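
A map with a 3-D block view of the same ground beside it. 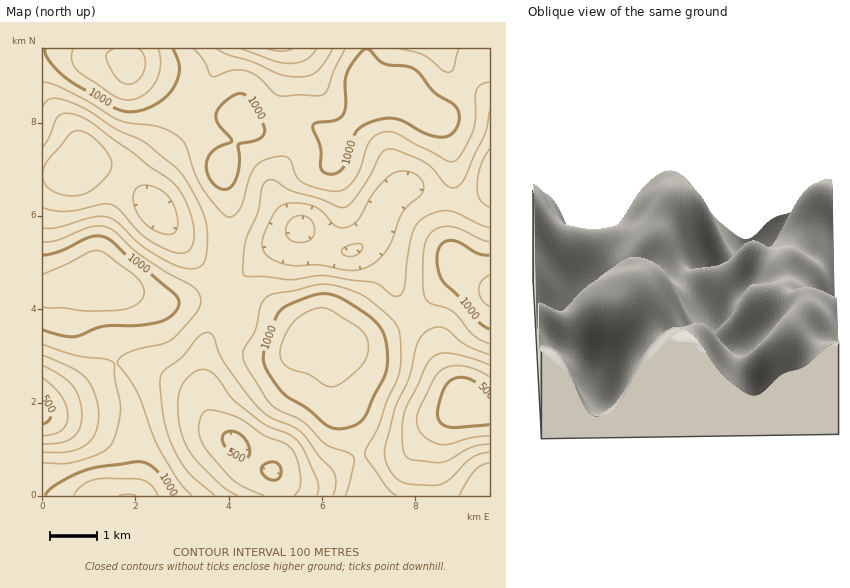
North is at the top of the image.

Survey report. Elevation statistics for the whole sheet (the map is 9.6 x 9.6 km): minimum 420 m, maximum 1240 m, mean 860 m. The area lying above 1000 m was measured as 20.5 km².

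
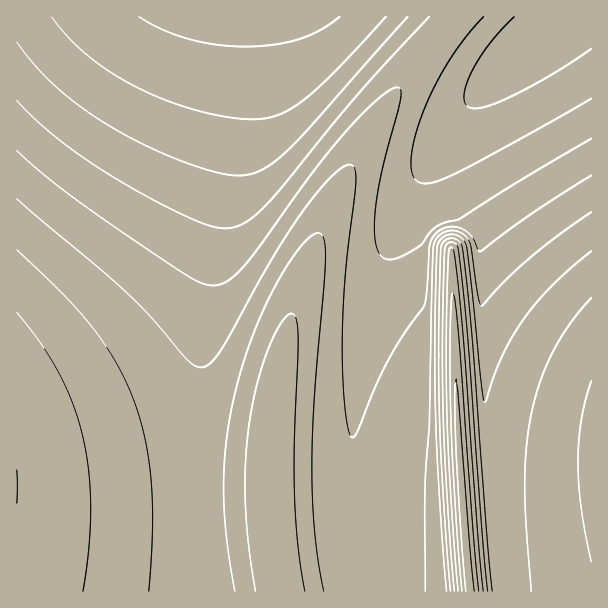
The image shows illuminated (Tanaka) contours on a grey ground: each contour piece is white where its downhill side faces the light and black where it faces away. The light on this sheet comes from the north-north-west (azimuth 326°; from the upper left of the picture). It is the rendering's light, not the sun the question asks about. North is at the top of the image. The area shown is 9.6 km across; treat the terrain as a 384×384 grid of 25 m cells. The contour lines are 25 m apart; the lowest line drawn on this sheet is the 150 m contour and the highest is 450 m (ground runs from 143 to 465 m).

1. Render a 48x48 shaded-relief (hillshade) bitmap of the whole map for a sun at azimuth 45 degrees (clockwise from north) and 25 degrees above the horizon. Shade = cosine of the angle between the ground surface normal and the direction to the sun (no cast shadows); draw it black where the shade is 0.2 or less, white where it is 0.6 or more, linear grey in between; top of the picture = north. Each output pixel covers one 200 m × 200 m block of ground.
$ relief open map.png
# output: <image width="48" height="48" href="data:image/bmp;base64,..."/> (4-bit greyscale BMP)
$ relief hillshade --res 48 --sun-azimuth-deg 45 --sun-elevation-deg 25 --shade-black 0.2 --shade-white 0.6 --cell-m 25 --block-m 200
<image width="48" height="48" href="data:image/bmp;base64,Qk32BAAAAAAAAHYAAAAoAAAAMAAAADAAAAABAAQAAAAAAIAEAAATCwAAEwsAABAAAAAAAAAAAAAAABEREQAiIiIAMzMzAERERABVVVUAZmZmAHd3dwCIiIgAmZmZAKqqqgC7u7sAzMzMAN3d3QDu7u4A////AJmZmZmZmZmYh2Z4mrqpmIiIcwXumIiIiJmZmZmZmZmYh2Z4mrqpiIiIcwbtmIiIiJmZmZmZmZmYh2Z4mqqpiIiIcgf9mIiIiJmZmZmZmZmYh2Z4qqqZiIiIcgj9iIiIiJmZmZmZmZmIh2d4qqqZiIiIYgn8iIiIiJmZmZmZmZmIh2d5qqqZiIiIYQn8iIiIiJmZmZmZmZmIh3d5qqqZiIiIYRr8iIiIiJmZmZmZmZmIh3eJqqqZiIiIYRv7iIiIiJmZmZmZmZmYh3eJqqqZiIiIUCv7iIiIiJmZmZmZmZmYh3eJqqqZiIiIUCz7iIiIiJmZmZmZmZmYh3eJqqqZiIiIUDzqiIiIiJmZmZmZmZmYh3eJqqqZiIiIQD3qiIiIiJmZmZmZmZmYh3eJqqqZiIiIQE3qiIiIiJmZmZmZmZmYh3eJqqqZiIiIQF3qiIiIiJmZmZmZmZmYh3eJqqqZiIiIQF7piIiIiJmZmZmZmZmYh3eImqqZiIiHQG7ZiIiIiJmZmZmZmZmYh3d4mqqZiIiHMG7ZiIiIiJmZmZmZmZmZiHd4mqqZmIiHMG7ZiIiIiJmZmZmZmZmZiHd4mqqZmIiHMH7ZiIiIiJmZmZmZmZmZiHd4mqqpmIiHMH7ZiIiIiJmZmZmZmZmZiHd4mqqpmIiHMI/ZiIiIiJmZmZmZmZmZiId4maqpmYiHMI/ZiIiIiJmZmZmZmZmZmId4iaqpmYiHMI/ZiIiIiJmZmZmZmZmZmId4iaqpmZiHMZ/ZiIiIiJmZmZmZmZmZmIh4iaqqmZiHIZ/ZiIiIiJqqqZmZmZmZmYh4iZqqmZmHIa/ZiIiIiKqqqqmZmZmZmYiIiJqqmZmHIa/JiIiIiKqqqqqZmZmZmYiIiJqqqZmXIb/JiIiIiKqqqqqpmZmZmZiIiJmqqZmXNN/JiIiJmaqqqqqpmZmZmZiIiJmqqZmYaf+5mZmZmaqqqqqpmZmZmZiIiImaqpmZm+yZmZmZmaqqqqqpmZmZmZmIiImaqpmZmamZmZmZmaqqqqqpmZmZmZmIiIiZqpmZmZmZmZmZmaqqqqqpmZmZmZmYiIiZqpmZmZmZmZmZmaqqqqqpmZmZmZmYiIiZmqmZmZmZmZmZmaqqqqqpmZmZmZmYiIiJmZmZmZmZmZmZmaqqqqqpmZmZmZmZiIiJmZmZmZmZmZmZmaqqqqqZmZmZmZmZiIiImZmZmZmZmZmZmaqqqqqZmZmZmZmZmIiIiZmZmZmZmZmZmaqqqqmZmZmZmZmZmIiIiZmZmZmZmZmZmaqqqpmZmZmZmZmZmYiIiJmZmZmZmZmZmaqqqpmZmZmZmZmZmYiIiJmZmZmZmZmZmaqqqZmZmZmZmZmZmZiIiImZmZmZmZmZmaqqmZmZmZmZmZmZmZiIiIiZmZmZmZmZmaqqmZmZmZmZmZmZmZiIiIiJmZmZmZmZmaqpmZmZmZmZmZmZmZmIiIiImZmZmYiIiKqZmZmZmZmZmZmZmZmIiIiIiZmYiIiIiKqZmZmZmZmZmZmZmZmIiIiIiIiIiZiIiA=="/>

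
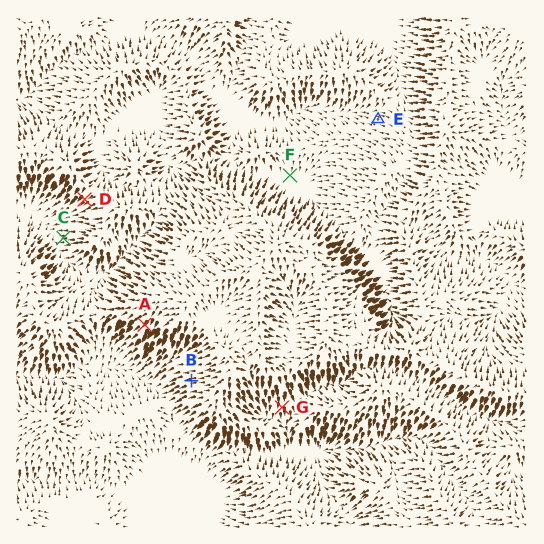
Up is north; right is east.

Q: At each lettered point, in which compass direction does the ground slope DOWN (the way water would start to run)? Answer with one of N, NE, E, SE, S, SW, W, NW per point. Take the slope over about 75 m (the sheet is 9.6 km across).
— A SW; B W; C W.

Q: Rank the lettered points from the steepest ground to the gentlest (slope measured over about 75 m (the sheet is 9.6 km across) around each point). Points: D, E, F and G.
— D G E F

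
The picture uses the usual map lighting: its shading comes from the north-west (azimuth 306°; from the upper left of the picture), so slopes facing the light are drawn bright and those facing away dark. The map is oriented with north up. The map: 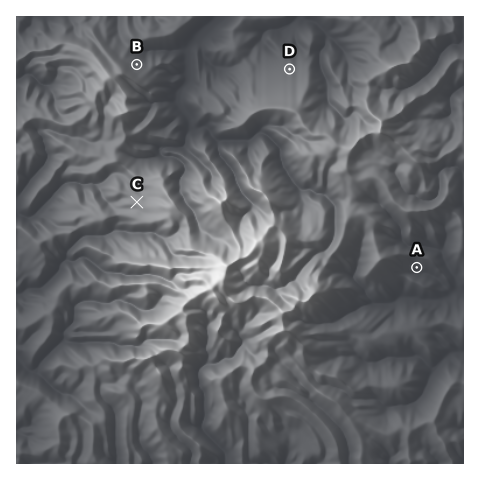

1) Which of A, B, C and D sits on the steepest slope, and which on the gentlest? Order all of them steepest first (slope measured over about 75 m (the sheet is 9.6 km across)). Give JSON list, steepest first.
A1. ["B", "A", "D", "C"]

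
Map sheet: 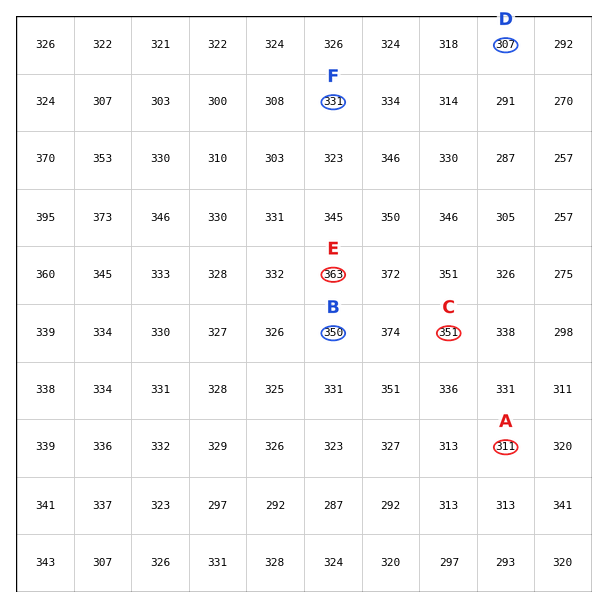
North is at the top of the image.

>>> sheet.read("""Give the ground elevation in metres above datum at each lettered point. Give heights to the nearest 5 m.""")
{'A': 310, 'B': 350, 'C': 350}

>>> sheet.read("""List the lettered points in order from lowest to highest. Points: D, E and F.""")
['D', 'F', 'E']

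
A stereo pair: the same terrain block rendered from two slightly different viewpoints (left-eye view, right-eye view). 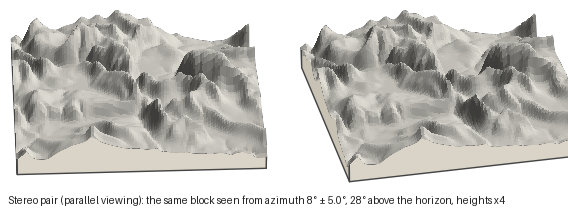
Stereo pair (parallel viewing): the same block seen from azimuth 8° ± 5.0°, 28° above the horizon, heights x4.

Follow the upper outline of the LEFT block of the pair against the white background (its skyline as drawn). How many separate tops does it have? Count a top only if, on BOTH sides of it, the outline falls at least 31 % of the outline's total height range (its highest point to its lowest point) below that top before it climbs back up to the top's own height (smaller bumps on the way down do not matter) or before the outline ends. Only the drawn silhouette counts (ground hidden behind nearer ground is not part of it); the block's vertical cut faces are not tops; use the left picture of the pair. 0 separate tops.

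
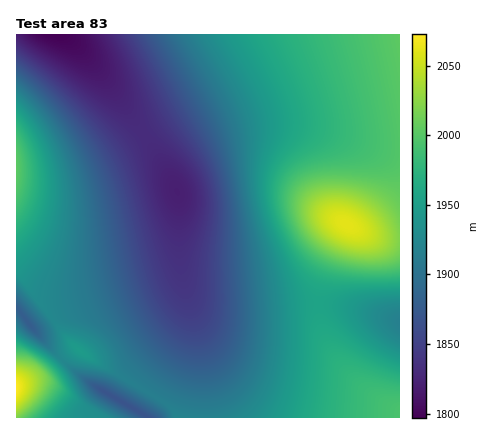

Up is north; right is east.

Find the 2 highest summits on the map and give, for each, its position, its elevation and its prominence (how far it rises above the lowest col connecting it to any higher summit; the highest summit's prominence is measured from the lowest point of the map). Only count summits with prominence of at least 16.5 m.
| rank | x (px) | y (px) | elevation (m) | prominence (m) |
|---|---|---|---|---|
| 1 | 346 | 224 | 2062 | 147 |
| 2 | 80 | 350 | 1948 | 24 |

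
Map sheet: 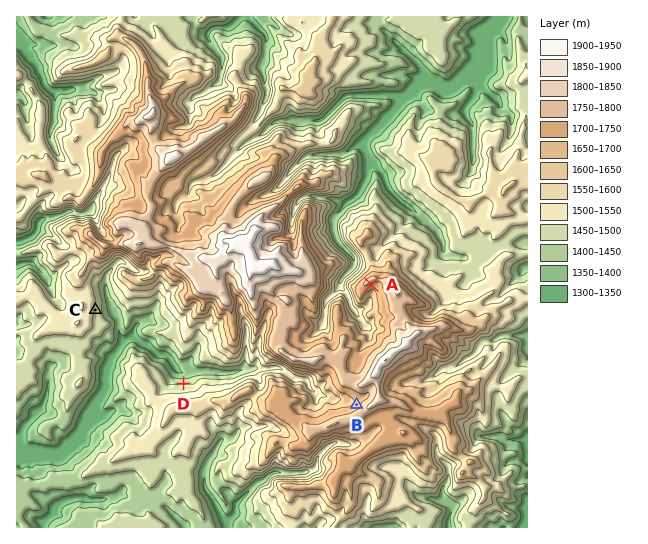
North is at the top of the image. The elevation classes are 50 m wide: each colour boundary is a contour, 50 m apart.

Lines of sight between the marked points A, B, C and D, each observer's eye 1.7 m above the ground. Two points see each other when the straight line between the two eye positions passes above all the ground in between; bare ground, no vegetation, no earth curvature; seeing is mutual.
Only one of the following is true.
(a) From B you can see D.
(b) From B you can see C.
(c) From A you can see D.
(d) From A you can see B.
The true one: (b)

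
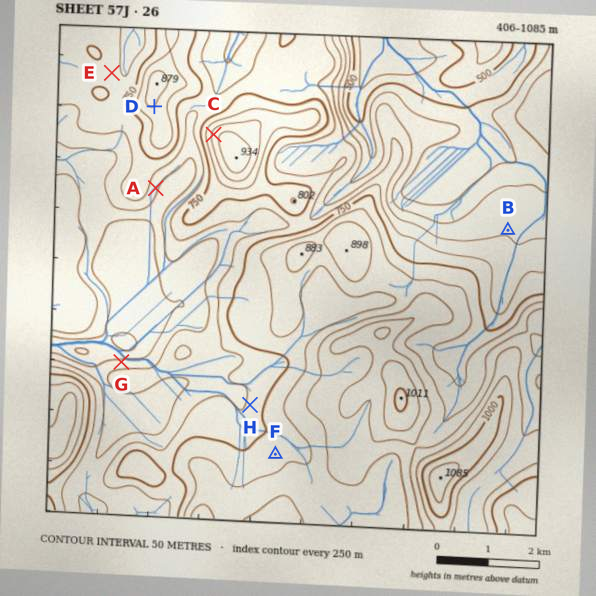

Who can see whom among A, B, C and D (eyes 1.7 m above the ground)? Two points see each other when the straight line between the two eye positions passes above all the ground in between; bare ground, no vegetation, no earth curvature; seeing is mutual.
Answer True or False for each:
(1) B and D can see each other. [False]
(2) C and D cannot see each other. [False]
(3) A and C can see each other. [True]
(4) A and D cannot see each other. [True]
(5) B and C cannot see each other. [True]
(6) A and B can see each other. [False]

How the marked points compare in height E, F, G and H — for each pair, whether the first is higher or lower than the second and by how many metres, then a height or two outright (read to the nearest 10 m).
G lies lower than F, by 180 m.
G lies lower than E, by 110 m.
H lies higher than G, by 100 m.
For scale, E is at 720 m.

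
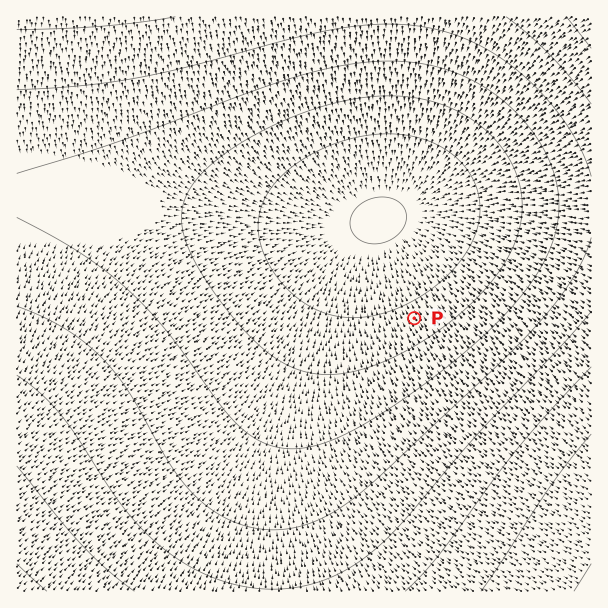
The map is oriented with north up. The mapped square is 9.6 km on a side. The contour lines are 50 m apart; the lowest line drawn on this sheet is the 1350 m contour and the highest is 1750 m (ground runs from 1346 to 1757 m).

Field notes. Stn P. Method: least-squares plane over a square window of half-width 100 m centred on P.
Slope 4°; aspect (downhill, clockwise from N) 331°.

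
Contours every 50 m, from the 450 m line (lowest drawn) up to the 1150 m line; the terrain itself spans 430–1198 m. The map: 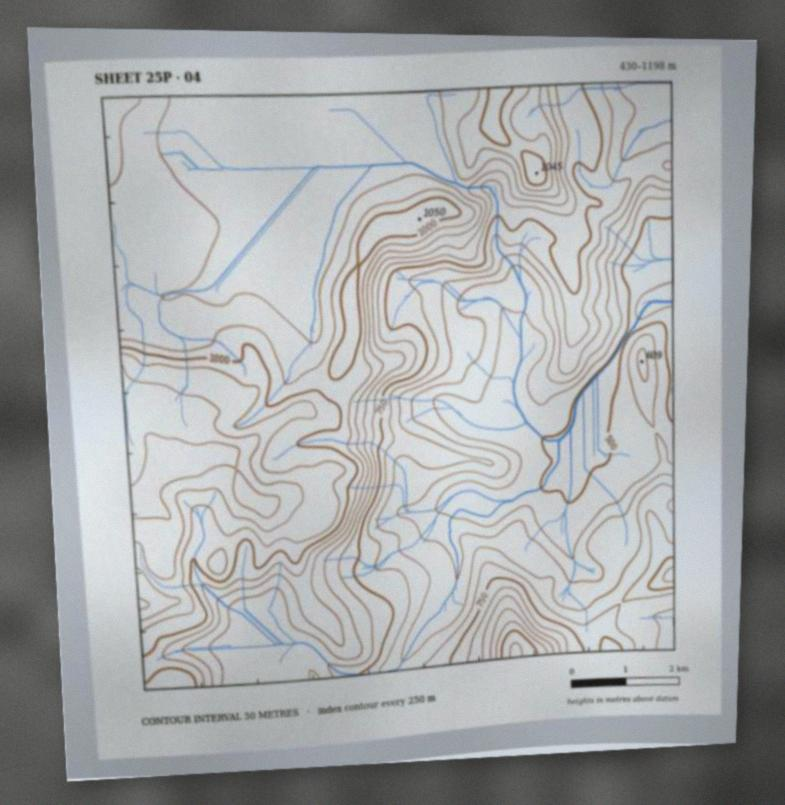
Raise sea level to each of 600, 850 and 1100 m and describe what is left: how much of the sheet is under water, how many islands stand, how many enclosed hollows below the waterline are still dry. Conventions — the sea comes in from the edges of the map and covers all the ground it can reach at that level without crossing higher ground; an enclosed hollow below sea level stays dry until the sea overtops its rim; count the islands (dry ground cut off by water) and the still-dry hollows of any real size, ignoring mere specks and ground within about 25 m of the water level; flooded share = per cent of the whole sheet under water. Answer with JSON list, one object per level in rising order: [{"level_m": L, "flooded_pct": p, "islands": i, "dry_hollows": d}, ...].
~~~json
[{"level_m": 600, "flooded_pct": 18, "islands": 0, "dry_hollows": 0}, {"level_m": 850, "flooded_pct": 51, "islands": 0, "dry_hollows": 0}, {"level_m": 1100, "flooded_pct": 94, "islands": 0, "dry_hollows": 0}]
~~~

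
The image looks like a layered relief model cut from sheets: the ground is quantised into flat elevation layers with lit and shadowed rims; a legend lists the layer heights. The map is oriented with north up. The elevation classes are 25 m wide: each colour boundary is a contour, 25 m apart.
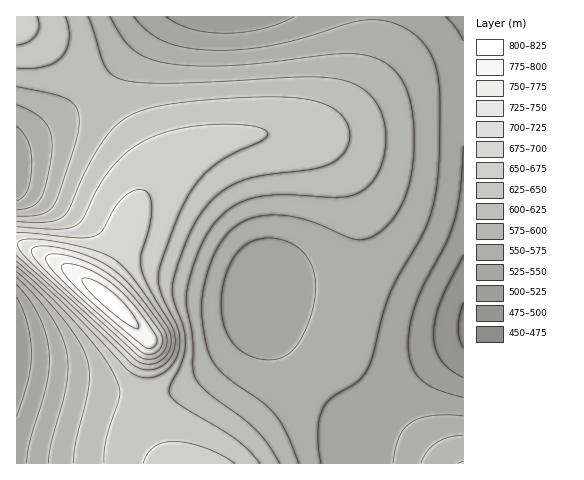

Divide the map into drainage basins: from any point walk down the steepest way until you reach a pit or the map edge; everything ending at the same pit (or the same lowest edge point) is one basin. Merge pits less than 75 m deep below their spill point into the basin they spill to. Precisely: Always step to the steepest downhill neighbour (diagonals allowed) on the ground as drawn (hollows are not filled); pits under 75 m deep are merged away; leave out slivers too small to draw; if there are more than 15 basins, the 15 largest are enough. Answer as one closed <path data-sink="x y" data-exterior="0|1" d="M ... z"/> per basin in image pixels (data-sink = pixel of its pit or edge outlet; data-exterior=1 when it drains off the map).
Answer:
<path data-sink="463 327" data-exterior="1" d="M463 16l-447 1 1 7 29 19 46 45 36 43 18 29 2 7 0 15-2 7-14 27-13 33-23 35 0 6 20 15 33 36-3 30 0 38 9 31 14 24 295-1z"/><path data-sink="17 349" data-exterior="1" d="M21 245l-5 0 0 218 152 1-13-24-9-31 2-70-32-34-27-22-36-23z"/><path data-sink="17 172" data-exterior="1" d="M18 24l-2 1 0 219 17 5 20 11 43 29 3-10 27-44 6-19 14-27 2-7 0-15-14-28-42-51-38-38z"/>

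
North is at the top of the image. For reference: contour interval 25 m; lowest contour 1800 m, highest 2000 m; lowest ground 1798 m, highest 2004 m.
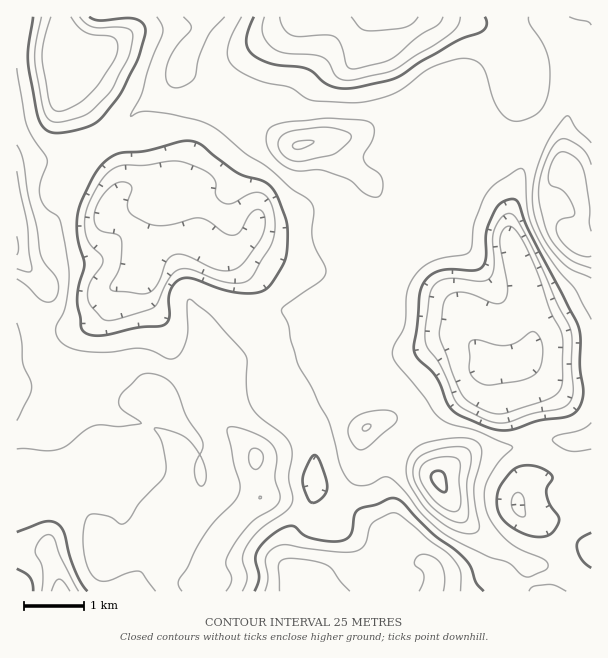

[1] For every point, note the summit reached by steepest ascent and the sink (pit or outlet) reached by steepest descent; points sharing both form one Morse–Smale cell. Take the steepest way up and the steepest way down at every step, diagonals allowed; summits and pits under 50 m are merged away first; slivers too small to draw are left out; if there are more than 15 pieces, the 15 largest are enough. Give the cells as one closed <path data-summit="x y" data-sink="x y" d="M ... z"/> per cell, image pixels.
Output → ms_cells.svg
<path data-summit="299 146" data-sink="525 366" d="M437 98l-35 18-24 8-18 9-13 5-22 2 7 6 13 17 23 19 0 4-14 23-12 27 4 12 12 15 2 15-4 7-24 20-13 33-1 13 15 1 18 6 41-2 31-7 17-9 16-2 12 4 15 10 14 18 18 0 9-3 6-7 4-10-5-59-7-25-12-29 0-22 8-29 0-15-7-12-2-13-11 0-18 5-15-1-17-25-6-18z"/><path data-summit="299 146" data-sink="143 257" d="M180 67l-4 10-9 11-32 22-12 17-20 14 15 26 3 10-1 14 42-11 17 1 13 35 1 21 20 13 17 4 17 25 5 12-2 29 15 24 3 13 11 1 33-8 4-2 3-13 7-14 5-15 7-6 9-5 11-13 0-19-12-15-4-12 12-27 12-17 2-10-23-19-16-21-12-2-15 5-11 0-6-3-24-18-30-16-19-20-24-14z"/><path data-summit="299 146" data-sink="380 50" d="M443 16l-12 0-12 12-23 15-28 11-5 0-7-7-8-17-7-6-15-8-122 0-2 13-18 27-3 13 31 19 19 20 30 16 30 21 56-7 55-22 35-18 5 9 6 18 17 25 15 1 27-5 3-2 0-9 8-37 11-15-6-24-5-9-9-10-12-8-20-8z"/><path data-summit="438 479" data-sink="297 576" d="M317 352l-38 8-6 2-5 9 0 24 4 10 7 7 23 14 8 9 4 12-1 53-17 24-6 12-2 13 1 15 7 11-1 16 241 1-7-17 0-12-31-17-27-20-9-10-22-31-20-48-12-11-12-6-12 0-19 8-21-17-7-12-1-12-14-21z"/><path data-summit="257 458" data-sink="60 591" d="M165 367l-3 2-5 12 0 23-21 51-11 11-12 6-30 28-29 31-5 8-1 7 14 46 142 0 2-28 4-10 18-26 32-31-6-44-46-45-4-7-5-20-5-7z"/><path data-summit="438 479" data-sink="525 366" d="M456 338l-16 2-17 9-31 7-41 2-18-6-15 1 4 13 14 21 1 12 7 12 21 17 19-8 12 0 12 6 12 11 18 43 20-20 16-9 38-3 31-8 41 0 8-2-1-94-52 2-5 4-4 10-6 7-23 5-4-2-9-13-17-14z"/><path data-summit="17 248" data-sink="143 257" d="M104 142l-11 4-16 18-11-2-31 0-17 2-2 3 0 88 30 32 0 9-9 21 0 10 11 21 14 13 15 9 3 4 6-6 27-4 21-8 13 2 17 8 5-15 0-12-5-13-18-30-2-45-11-18-25-21 2-9 11-14 0-12-3-10z"/><path data-summit="438 479" data-sink="518 503" d="M591 439l-48 1-31 8-38 3-16 9-19 17 0 5 6 10 17 24 9 10 32 22 26 15 1 18 7 11 55-1z"/><path data-summit="257 458" data-sink="297 576" d="M267 358l-30 3-13 5-21 1-3 2 0 23 5 12 51 52 0 18 4 20 0 3-32 31-18 26-5 25 1 13 89-1 1-16-7-11-1-15 2-13 6-12 17-24 1-53-8-18-34-24-4-10z"/><path data-summit="17 248" data-sink="60 591" d="M141 356l-7 0-15 6-23 4-13 4-11 25-17 25-3 11-8 7-28 0 1 115 31-1 1-13 5-8 59-59 12-6 11-11 21-51 0-23 6-13-1-2z"/><path data-summit="578 242" data-sink="525 366" d="M528 146l-18 1 1 12 7 12 0 15-8 29 0 22 12 29 7 25 5 57 11-4 46 0 1-129-5-1-4-5-9-32-19-19z"/><path data-summit="578 242" data-sink="380 50" d="M591 16l-147 1 38 8 27 15 9 10 11 27 0 6-11 15-10 48 20 0 27 12 19 19 9 32 4 5 5-1z"/><path data-summit="257 458" data-sink="143 257" d="M189 238l-18 0-16 6-11 10 0 13 2 29 16 24 7 19 0 12-6 15 31 8 4 4 2 8 0-17 3-2 21-1 13-5 30-3 1-2-3-12-15-24 0-35-18-28z"/><path data-summit="299 146" data-sink="93 53" d="M203 16l-74 0-2 13-10 11-22 12-29 23 0 11 14 16 22 38 21-13 12-17 37-27 8-12 4-15 18-27z"/><path data-summit="17 248" data-sink="93 53" d="M60 16l-44 1 1 149 18-4 31 0 11 2 16-18 10-5-23-39-14-16 0-9-6-17 0-16 2-9z"/>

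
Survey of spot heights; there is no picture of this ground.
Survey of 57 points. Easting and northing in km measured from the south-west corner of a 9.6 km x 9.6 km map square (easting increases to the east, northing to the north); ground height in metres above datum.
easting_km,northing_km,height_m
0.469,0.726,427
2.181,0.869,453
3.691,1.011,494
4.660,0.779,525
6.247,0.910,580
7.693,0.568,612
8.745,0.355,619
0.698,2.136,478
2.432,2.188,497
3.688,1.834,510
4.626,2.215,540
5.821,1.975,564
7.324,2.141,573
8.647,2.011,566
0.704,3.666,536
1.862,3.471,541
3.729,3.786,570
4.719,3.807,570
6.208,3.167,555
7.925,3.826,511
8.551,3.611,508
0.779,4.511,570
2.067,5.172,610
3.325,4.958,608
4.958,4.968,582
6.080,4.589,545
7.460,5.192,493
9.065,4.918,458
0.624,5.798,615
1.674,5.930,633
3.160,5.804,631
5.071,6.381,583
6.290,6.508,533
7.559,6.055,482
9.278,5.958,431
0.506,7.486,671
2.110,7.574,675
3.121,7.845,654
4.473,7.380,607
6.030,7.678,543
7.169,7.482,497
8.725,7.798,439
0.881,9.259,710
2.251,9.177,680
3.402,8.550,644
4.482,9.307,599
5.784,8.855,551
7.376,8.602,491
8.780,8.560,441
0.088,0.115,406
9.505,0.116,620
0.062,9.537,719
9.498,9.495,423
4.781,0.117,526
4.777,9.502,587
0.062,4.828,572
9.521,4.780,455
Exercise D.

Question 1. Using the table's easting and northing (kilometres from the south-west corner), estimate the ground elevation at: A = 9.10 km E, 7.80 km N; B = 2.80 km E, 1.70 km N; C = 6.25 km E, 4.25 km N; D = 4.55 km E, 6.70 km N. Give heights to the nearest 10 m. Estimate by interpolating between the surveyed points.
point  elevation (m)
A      430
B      490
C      540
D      600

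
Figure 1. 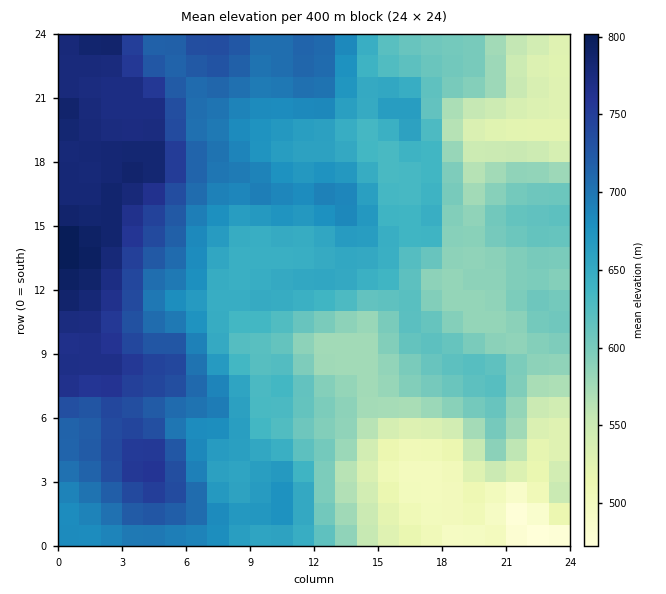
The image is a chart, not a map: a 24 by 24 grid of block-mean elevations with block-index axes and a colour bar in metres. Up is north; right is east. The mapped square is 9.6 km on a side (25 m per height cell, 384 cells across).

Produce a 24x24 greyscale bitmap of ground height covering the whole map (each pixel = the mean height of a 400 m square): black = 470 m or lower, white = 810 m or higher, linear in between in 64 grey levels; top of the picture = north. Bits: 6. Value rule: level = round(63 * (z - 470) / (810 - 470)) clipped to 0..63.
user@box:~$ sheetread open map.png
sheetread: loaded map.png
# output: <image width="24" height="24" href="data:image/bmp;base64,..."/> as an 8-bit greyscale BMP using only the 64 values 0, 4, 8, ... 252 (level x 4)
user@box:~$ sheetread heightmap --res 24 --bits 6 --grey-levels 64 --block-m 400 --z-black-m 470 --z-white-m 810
<image width="24" height="24" href="data:image/bmp;base64,Qk12BgAAAAAAADYEAAAoAAAAGAAAABgAAAABAAgAAAAAAEACAAATCwAAEwsAAAABAAAAAAAAAAAAAAEBAQACAgIAAwMDAAQEBAAFBQUABgYGAAcHBwAICAgACQkJAAoKCgALCwsADAwMAA0NDQAODg4ADw8PABAQEAAREREAEhISABMTEwAUFBQAFRUVABYWFgAXFxcAGBgYABkZGQAaGhoAGxsbABwcHAAdHR0AHh4eAB8fHwAgICAAISEhACIiIgAjIyMAJCQkACUlJQAmJiYAJycnACgoKAApKSkAKioqACsrKwAsLCwALS0tAC4uLgAvLy8AMDAwADExMQAyMjIAMzMzADQ0NAA1NTUANjY2ADc3NwA4ODgAOTk5ADo6OgA7OzsAPDw8AD09PQA+Pj4APz8/AEBAQABBQUEAQkJCAENDQwBEREQARUVFAEZGRgBHR0cASEhIAElJSQBKSkoAS0tLAExMTABNTU0ATk5OAE9PTwBQUFAAUVFRAFJSUgBTU1MAVFRUAFVVVQBWVlYAV1dXAFhYWABZWVkAWlpaAFtbWwBcXFwAXV1dAF5eXgBfX18AYGBgAGFhYQBiYmIAY2NjAGRkZABlZWUAZmZmAGdnZwBoaGgAaWlpAGpqagBra2sAbGxsAG1tbQBubm4Ab29vAHBwcABxcXEAcnJyAHNzcwB0dHQAdXV1AHZ2dgB3d3cAeHh4AHl5eQB6enoAe3t7AHx8fAB9fX0Afn5+AH9/fwCAgIAAgYGBAIKCggCDg4MAhISEAIWFhQCGhoYAh4eHAIiIiACJiYkAioqKAIuLiwCMjIwAjY2NAI6OjgCPj48AkJCQAJGRkQCSkpIAk5OTAJSUlACVlZUAlpaWAJeXlwCYmJgAmZmZAJqamgCbm5sAnJycAJ2dnQCenp4An5+fAKCgoAChoaEAoqKiAKOjowCkpKQApaWlAKampgCnp6cAqKioAKmpqQCqqqoAq6urAKysrACtra0Arq6uAK+vrwCwsLAAsbGxALKysgCzs7MAtLS0ALW1tQC2trYAt7e3ALi4uAC5ubkAurq6ALu7uwC8vLwAvb29AL6+vgC/v78AwMDAAMHBwQDCwsIAw8PDAMTExADFxcUAxsbGAMfHxwDIyMgAycnJAMrKygDLy8sAzMzMAM3NzQDOzs4Az8/PANDQ0ADR0dEA0tLSANPT0wDU1NQA1dXVANbW1gDX19cA2NjYANnZ2QDa2toA29vbANzc3ADd3d0A3t7eAN/f3wDg4OAA4eHhAOLi4gDj4+MA5OTkAOXl5QDm5uYA5+fnAOjo6ADp6ekA6urqAOvr6wDs7OwA7e3tAO7u7gDv7+8A8PDwAPHx8QDy8vIA8/PzAPT09AD19fUA9vb2APf39wD4+PgA+fn5APr6+gD7+/sA/Pz8AP39/QD+/v4A////AJycoKiopKSckIyMhGxUQCwkGBQUGAgABJykrLzAuLCclJSYiGRQPCgcGBgcEAQMIKSsuMjQxLCUjJCYiGBINCAYGBgcGAwcPKy0xNTYxKSMjJCUfGBEMBwYGBgsPDAkOLS8yNTUvKCQkIiAbGRQOCAcHCBAWEQkLLS4xMzErJyckHx0ZFxYRDQsMDRMYFAwLMTAyMS8sKykjHh4bGBYTExMUFhkaFQ8ONzU2NDIxLCgjHh8bFxUUFRcYGhwcFxMSNzc3NTMyKyUfHB0XFBQUFRgaHBwbGBYWNzc2MjAvKSEdHBoWFBQUFxscGhgWFRcYODg1MCwqJiEfHh0aGBYVGBwaFxUVFhkZOzo3MionJCEhISEgHx0bGxwXFRUWGBkZPDs4MiwqJyEgISEiIiIgHxwWFRYWFxgXPTw5NC8sJyIgICAhISIiIB0aFhYWFxgYPTw6NjIuKCQhISEhIiQkIB8fFhYYGhoaOzo6NzMvKSckJSYlJyglHx8gFxYZGhsbOjo6OTYxLCkoKSgnKSgkHh4gGBQXGRkaOTk6Ozo0LSsqKSYlJiUhHh4fGBEUFhUUOTk6Ojo0LSsoJiQjIyIfHh8fFQ8PDw4NOjk4ODgxKyonJiUkIyEeICMdEQwLCgoKOzk4ODgxLCspJycoKCQhJCQbExAODQwLOTg4ODUvLC0sKiorKyUhIiEbGBcUDwwLOTk5NS8tLzAuKywtLCYgHRwaGRgUDwwKOTo7NC4uMTEvLCwtLSggHBoZGRgUEA0LA=="/>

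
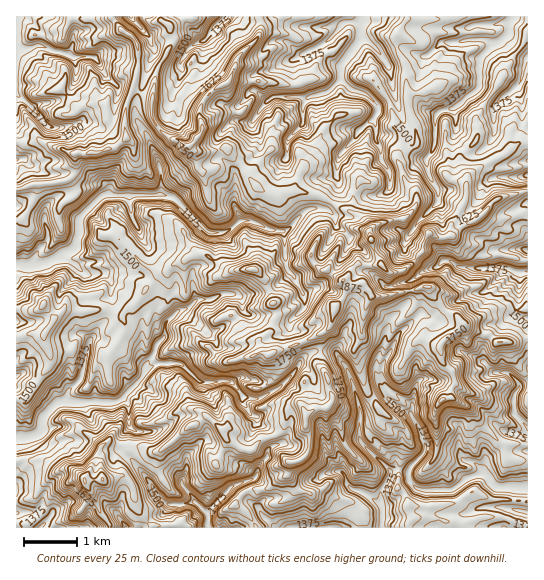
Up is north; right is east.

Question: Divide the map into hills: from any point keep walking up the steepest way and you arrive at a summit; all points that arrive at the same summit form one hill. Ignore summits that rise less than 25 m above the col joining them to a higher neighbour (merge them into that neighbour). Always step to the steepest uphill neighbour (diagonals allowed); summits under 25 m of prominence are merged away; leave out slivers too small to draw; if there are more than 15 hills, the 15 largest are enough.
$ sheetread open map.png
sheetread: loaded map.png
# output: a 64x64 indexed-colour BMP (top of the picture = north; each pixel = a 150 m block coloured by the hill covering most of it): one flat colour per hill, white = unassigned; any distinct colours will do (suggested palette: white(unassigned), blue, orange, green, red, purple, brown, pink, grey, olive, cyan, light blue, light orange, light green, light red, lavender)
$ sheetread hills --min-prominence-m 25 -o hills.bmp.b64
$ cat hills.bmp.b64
<image width="64" height="64" href="data:image/bmp;base64,Qk12CAAAAAAAAHYAAAAoAAAAQAAAAEAAAAABAAQAAAAAAAAIAAATCwAAEwsAABAAAAAAAAAA////ALR3HwAOf/8ALKAsACgn1gC9Z5QAS1aMAMJ34wB/f38AIr28AM++FwDox64AeLv/AIrfmACWmP8A1bDFABERMzMzMzMzMzMRERERERFVVRERERERu7u7u7u7u7EREREzMzMzMzMzMRERERERFVVVERERERG7u7u7u7u7sREzMTMzMzMzMzMxERQRERFVVVUREREREbu7u7u7u7u7ETMzMzMzMzMzMxERREERFVVVVRERERERu7u7u7u7u7sRMzMzMzMzMzMxERFERBEVVVVVERERERG7u7u7u7u7uxEzMzMzMzMzMzERFERERFVVVVVREREREbu7mZmZu7sRETMzMzMzMzMzRBFERERERFVVVVURERERG7mZmZmbsRERMzMzMzMzMzREREREREREVVVVVVVRERERGZmZmZkRERETMzMzMzMzRERERERERERFVVVVVVERERERmZmZmZERETMzMzMzMzRERERERERERERVVVVVEREREREZmZmZmZERMzMzMzMzNERERERERERERFVVVVVVERERERmZmZmZmZlmMzMzMzM0REREREREREREVVVVVVVRERERGZmZmZmZmWZjMzMzMzNEREREREREREVVVVVVVVERERGZmZmZmYiIZmMzMzMzM0REREREREREVVVVVVVVUREREZmZmZmYiIBmZjMzMzMzREREREREREVVVVVVVVVREREZmZmZmZiIAGZmYzMzMzNERERERERERVVVVVVVVVERERGZmZmZiIgAZmZmEREREUREREREREQRFVVVVVVVUREREZmZmYiIiABmZmZhERERFERERERERBEapVVVVVURERERmZmYiIiIgGZmZmYREREURERESqqhEaqqVVVVVRERERGZiIiIiIgAZmZmZhERERFERESqqqqqqqqlVVVRER0REYiIiIiIAABmZmZmYREREREUGqqqqqqqqqVVVVERHREYiIiIiIAAAGZmZmZhERERERERqqqqqqqqqlVVEREdGIiIiIiIAAAAZmZmZmERERERERERGqqqqqqq//8RERHYiIiIiIgAAABmZmZmYREREREREREaqqqqqqr///EREdiIiIiIiIAAAGZmZmZmERERERERERqqqqqqr///8RER3YiIiIiIiAAAZmZmZmZhEREREREREaqqqqH/////EREd2IiIiIiIgABmZmZmZmYREREREREREaoBER////8RER3diNiIiIiIAWZmZmZmZhERERERERERAAAAEf///xEREd3d3YiIiIiBZmZmZmZmEREREREREREAAAAB////ERERHd3d2IiIiIFmZmZmZmYREREREczMzMzAAAD//xEREREd3d3d3YiIgWZmZmZmZhERERERzMzMzMzAARERERERAB3d3d3d3YiBZmZmZmZhERERERHMzMzMzMwBERERERAAAN3d3d3diIFmZmZmERERERERERzMzMzMzBERERERAAAAAN3dER3RERERFhEREREREREREczMzMzMEREREREAAAARERERERERERERERERERERERERHMzMzMwREREREQAAAREREREREREREREREREREREREREczMzMzBERERHu7uABERERERAAABERERERERERERERERzMzMzBEREREe7u7uEREREQAAAAERERERERERERERESIizMwiIRERHu7u7uEREREQAAAAARERERERERERERERIiIiIiIiEREe7u7u4RERERAAAAABERERERERERERERIiIiIiIiIhEe7u7u7hEREREAAAAAERERERERERERERIiIiIiIiIiIi7u7u7hERERERAAERERERERERERERESIiIiIiIiIiIiIu7uHuEREREREQERERERERERF3d3dyIiIiIiIiIiIiIi4RERERERERERAREREREREXd3d3d3IiIiIiIiIiIiIiIRERERERERERERERERF3d3d3d3d3ciIiIiIiIiIiIiIhERERERERERERERERF3d3d3d3d3dyIiIiIiIiIiIiIiERERERERERERERERd3d3d3d3d3dyIiIiIiIiIREiIiIRERERERERERERERF3d3d3d3d3d3IiIiIiIiIhESIiIiEREREREREREREREXd3d3d3d3d3ciIiIiIiIhERIiIiIhERERERERERERERd3d3d3d3d3ciIiIiIiIiERESIiIiERERERERERERERF3dxEXdxF3ciIiIiIiIiEREREiIhEREREREREREREREXdxEREREXdyIiIiIiIiERERESIhERERERERERERERERdxERERERd3IiIiIiIiIRERERIhERERERERERERERERFxERERERF3ciIiIiIiIiEREREiERERERERERERERERERERERERERdyIiIiIiIiIRERERERERERERERERERERERERERERERd3ciIiIiIiIiERERERERERERERERERERERERERERERd3dyIiIiIiIiIRERERERERERERERERERERERERERERF3d3IiIiIiIiIiIRERERERERERERERERERERERERERF3dwACIiESIiIiIiIREREREREREREREREREREREREQAAAAAAIiIRIiIiIiIiIRERERERERERERERERERERERAAAAAAAiIiEiIiIiIiIiIREREREREREREREREREREREAAAAAACIiIRIiIiIiIiIiIRERERERERERERERERERESIgAAACIiIhESIiIiIiIiIhERERERERERERERERERERIiIgACIiIhEREiISIiIiIiIiERERERERERERER"/>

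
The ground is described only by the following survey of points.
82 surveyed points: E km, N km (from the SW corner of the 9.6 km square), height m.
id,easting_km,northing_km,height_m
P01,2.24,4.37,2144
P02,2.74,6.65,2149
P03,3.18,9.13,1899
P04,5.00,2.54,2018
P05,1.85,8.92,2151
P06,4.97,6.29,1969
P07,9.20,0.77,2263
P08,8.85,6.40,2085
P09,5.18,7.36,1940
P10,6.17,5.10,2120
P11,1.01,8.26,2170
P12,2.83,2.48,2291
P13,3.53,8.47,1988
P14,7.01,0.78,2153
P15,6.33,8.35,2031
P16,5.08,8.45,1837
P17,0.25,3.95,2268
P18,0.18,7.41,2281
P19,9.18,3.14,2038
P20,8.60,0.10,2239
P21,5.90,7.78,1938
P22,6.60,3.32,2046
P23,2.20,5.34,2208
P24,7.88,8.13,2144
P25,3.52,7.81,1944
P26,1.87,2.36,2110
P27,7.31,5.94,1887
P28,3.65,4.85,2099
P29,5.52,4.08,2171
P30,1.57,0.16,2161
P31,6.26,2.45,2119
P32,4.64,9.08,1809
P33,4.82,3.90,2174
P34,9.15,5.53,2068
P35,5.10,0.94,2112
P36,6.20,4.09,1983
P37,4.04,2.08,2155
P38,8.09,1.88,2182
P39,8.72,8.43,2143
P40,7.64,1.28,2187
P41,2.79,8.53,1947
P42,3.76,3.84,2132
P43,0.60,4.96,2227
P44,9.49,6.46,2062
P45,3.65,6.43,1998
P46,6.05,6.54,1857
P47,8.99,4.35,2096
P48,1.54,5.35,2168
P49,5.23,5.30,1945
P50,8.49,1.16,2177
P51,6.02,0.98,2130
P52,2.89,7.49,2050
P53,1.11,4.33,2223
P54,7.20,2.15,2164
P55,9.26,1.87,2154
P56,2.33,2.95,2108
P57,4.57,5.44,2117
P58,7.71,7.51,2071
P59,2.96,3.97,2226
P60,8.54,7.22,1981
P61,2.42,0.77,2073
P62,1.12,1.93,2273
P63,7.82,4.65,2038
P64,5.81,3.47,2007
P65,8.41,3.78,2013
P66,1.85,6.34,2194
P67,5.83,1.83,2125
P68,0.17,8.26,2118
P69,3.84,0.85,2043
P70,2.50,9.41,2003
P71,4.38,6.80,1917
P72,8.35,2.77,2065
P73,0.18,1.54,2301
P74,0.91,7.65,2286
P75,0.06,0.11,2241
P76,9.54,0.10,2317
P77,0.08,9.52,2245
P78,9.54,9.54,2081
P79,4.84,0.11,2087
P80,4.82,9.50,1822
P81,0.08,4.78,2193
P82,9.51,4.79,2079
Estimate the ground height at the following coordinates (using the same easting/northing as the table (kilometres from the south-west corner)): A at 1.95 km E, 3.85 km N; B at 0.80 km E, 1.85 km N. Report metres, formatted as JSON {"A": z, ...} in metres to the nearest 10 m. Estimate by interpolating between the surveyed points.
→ {"A": 2180, "B": 2260}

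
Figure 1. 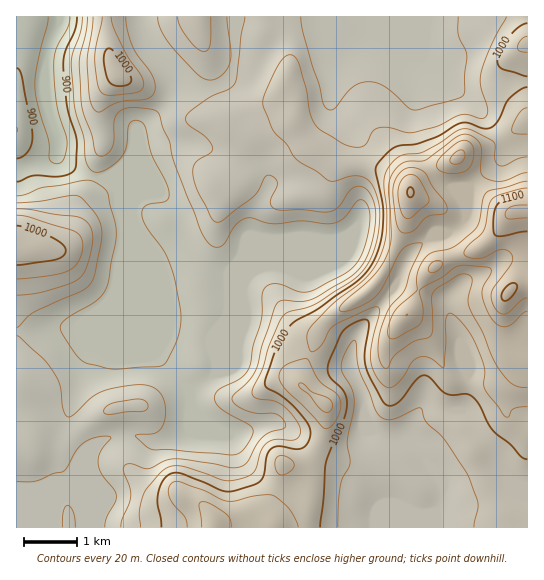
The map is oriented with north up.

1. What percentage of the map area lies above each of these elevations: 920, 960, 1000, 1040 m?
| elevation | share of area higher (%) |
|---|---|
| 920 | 90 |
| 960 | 56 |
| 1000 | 24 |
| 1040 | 10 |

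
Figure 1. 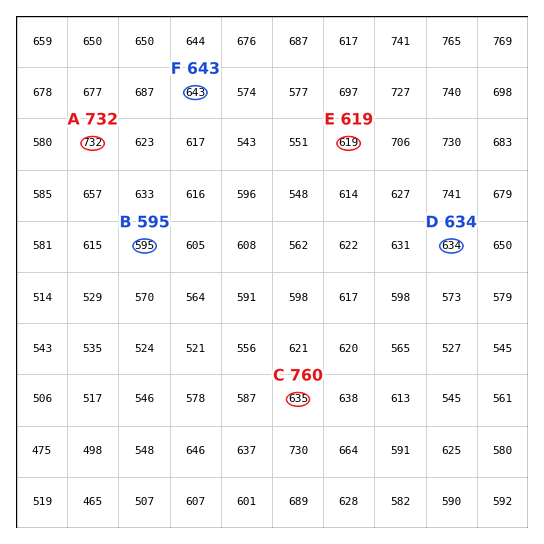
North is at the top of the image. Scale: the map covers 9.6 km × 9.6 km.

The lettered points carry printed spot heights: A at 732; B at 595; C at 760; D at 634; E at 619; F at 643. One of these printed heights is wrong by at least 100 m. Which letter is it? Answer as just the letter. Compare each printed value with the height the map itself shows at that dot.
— C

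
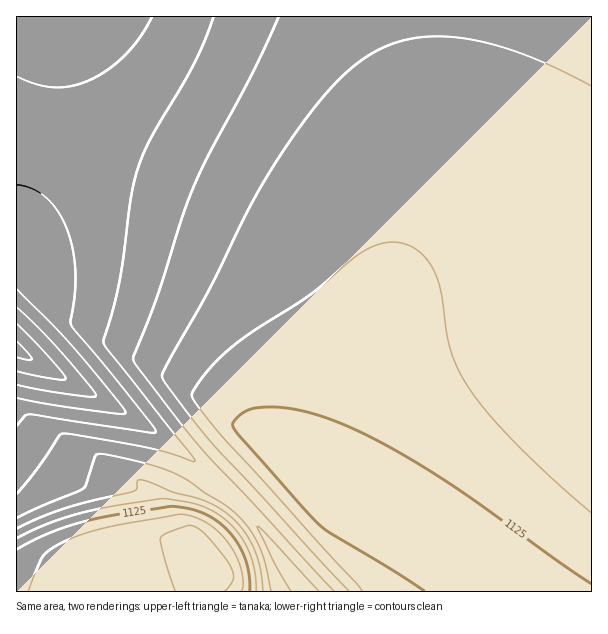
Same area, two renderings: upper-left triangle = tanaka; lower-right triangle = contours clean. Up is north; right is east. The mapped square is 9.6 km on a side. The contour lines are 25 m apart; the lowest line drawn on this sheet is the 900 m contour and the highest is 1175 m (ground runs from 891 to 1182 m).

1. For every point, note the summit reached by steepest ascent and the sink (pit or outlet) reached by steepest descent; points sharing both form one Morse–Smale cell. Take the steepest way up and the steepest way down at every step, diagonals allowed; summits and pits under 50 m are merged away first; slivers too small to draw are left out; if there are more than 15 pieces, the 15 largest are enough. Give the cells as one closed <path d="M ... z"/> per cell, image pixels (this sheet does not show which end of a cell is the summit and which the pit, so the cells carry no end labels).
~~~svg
<path d="M591 16l-537 0-5 56-7 44-26 102 0 132 121 70 57 40 56 56 56 76 285 0z"/><path d="M17 350l0 242 289-1-56-75-56-56-57-40z"/><path d="M53 16l-37 1 1 200 15-59 12-59 10-64z"/>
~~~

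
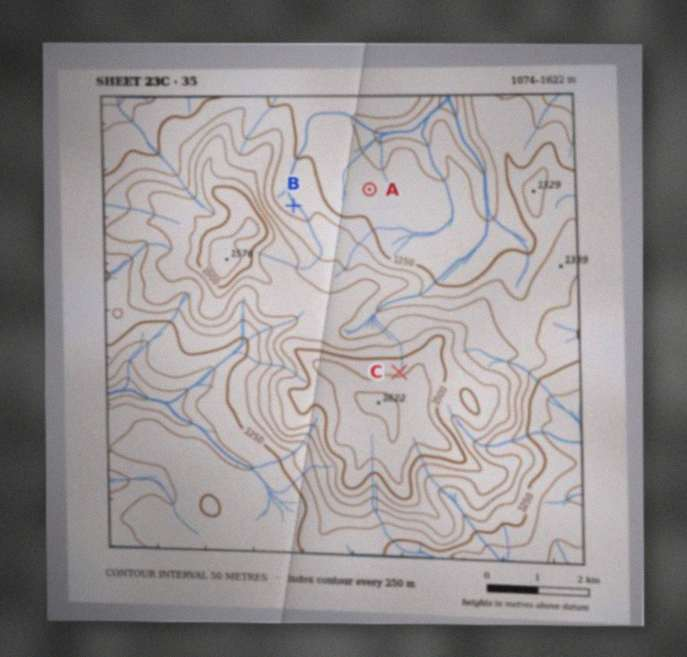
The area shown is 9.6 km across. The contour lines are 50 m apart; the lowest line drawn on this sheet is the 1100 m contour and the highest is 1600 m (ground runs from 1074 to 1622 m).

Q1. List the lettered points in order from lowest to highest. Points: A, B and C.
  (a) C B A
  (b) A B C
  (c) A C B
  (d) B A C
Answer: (b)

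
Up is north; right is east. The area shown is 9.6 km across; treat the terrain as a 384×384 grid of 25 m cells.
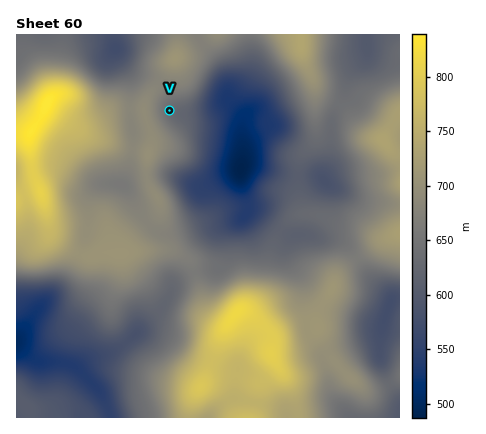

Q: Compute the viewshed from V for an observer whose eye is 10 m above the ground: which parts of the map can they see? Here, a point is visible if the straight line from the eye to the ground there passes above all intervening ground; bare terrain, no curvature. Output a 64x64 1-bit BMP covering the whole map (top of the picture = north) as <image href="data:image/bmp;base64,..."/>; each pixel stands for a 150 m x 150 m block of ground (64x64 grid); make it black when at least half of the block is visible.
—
<image width="64" height="64" href="data:image/bmp;base64,Qk0+AgAAAAAAAD4AAAAoAAAAQAAAAEAAAAABAAEAAAAAAAACAAATCwAAEwsAAAIAAAAAAAAA////AAAAAAAAAAAAAAAAAAAAAAAAAAAAAAAAAAAAAAAAAAAAAAAAAAAAAAAAAAAAAAAAAAAAAAAAAAAAAAAAAAAAAAAAAAAAAAAAAAAAAAAAAAAAAAAAAAAAAAAAAAAAAAAAAAAAAAAAAAAAAAAAAAAAAAAAAAAAAAAAAAAAAAAAAAAAQAAAAAAAAABgAAAAAAAAAHAAwAAAAAAAPAHAAAAAAAA/weAAAAAAAB//8AAAAAAAD//4AAAAAAAP//gAAAAAAAf//AAAAAAAA//8AAAAAAAD//4AAAAAAAP//4AAAAAAAf//8AAAAAAB///wAAAAAAH/n/gAAAAAAfgP/wAAAAAA+B//AAAAAAD4H/8AAAAAAP9//wAAAAAA////AAAAAAD///8AAAAAAP///wAAAAAA/4f/AAAAAAD/A/8AAAAAAP8D/wAAAAAAfgP/AAAAAAB+A/8AAAAAAH4D/gAAAAAAfwP8AAAAAAB/g/wAAAAAAH/D+AAAADAA/8P4AAAA8AD/w/gAAAH4AP/D/AAAAfgA/8D+AAAB+AD/wD4AAAP4AP/ADwAAAfgA/8AHAAAB+AD/wAEAAAD4Af/AAAAAADAB/8AAAAAAAAH/gAAAAAAAAf+AAAAAACAB/wAAAAAAAAD/AAAAAAAAAP8AAAAAAAAA/gAAAAAAAAD+AAAAAAAAAP4AAA=="/>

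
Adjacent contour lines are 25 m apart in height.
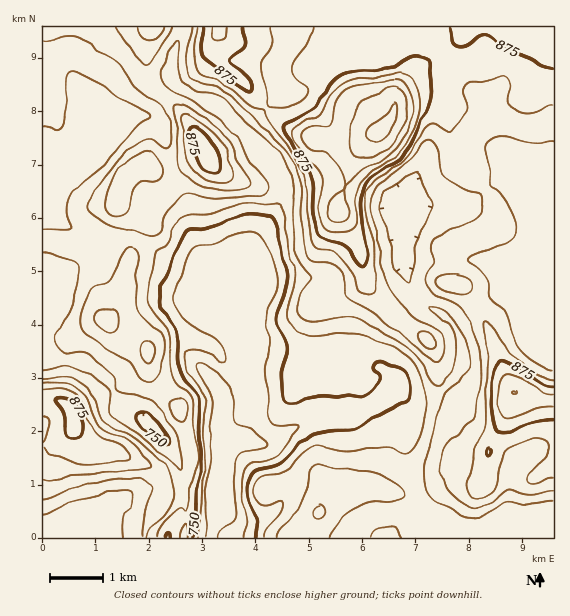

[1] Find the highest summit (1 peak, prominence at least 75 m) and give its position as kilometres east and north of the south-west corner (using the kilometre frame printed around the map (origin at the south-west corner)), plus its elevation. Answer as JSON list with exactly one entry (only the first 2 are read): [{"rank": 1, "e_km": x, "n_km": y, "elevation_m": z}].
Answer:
[{"rank": 1, "e_km": 6.34, "n_km": 7.64, "elevation_m": 983}]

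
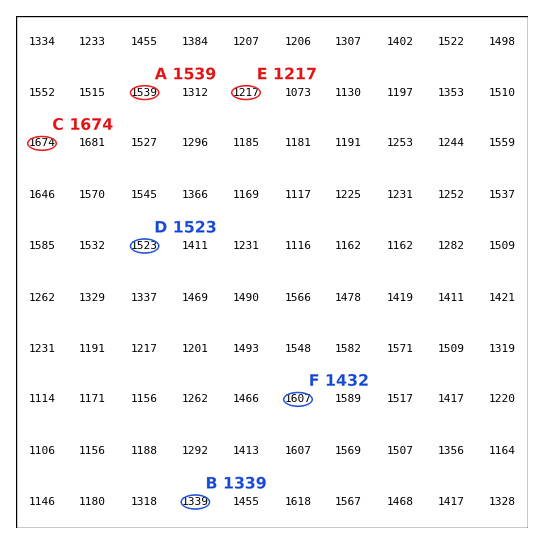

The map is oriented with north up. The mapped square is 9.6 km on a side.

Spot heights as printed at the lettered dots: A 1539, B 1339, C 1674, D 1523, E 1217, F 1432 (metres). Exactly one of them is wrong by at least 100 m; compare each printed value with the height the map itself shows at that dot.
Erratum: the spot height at F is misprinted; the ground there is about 1607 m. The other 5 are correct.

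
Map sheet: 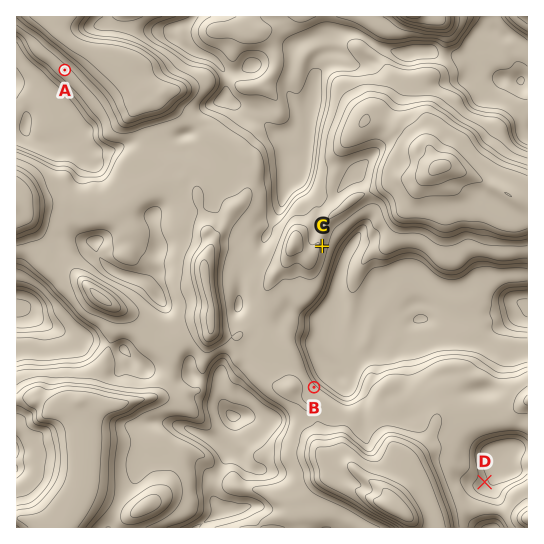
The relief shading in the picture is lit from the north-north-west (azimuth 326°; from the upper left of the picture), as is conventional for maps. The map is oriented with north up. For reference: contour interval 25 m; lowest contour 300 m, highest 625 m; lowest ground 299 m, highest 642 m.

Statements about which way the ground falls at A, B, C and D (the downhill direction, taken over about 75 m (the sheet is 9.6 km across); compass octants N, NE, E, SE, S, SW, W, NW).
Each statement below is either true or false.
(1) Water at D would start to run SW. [false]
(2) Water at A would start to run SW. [true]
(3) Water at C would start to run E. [true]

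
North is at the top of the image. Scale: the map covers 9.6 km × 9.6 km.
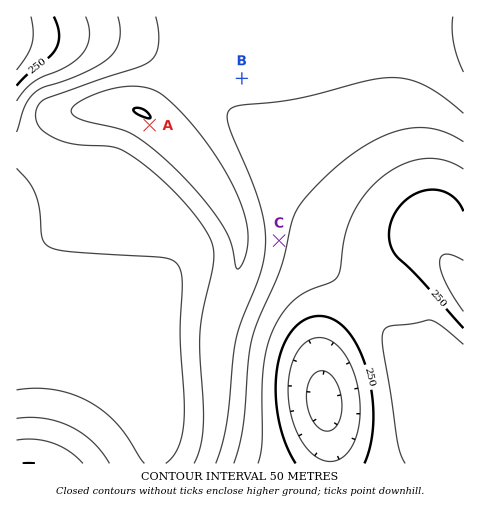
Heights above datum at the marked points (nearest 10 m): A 490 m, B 410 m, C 360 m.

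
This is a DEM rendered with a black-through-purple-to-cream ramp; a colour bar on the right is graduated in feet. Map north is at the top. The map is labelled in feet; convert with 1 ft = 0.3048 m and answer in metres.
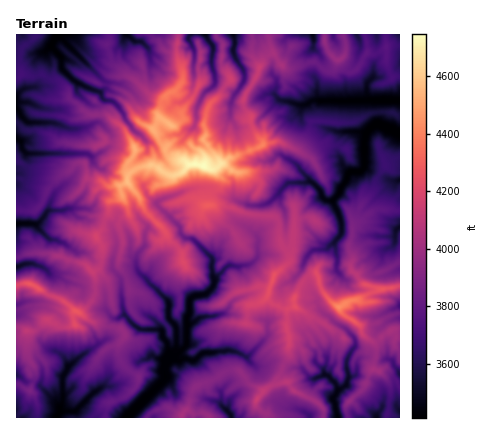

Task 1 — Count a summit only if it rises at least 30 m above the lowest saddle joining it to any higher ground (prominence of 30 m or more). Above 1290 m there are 5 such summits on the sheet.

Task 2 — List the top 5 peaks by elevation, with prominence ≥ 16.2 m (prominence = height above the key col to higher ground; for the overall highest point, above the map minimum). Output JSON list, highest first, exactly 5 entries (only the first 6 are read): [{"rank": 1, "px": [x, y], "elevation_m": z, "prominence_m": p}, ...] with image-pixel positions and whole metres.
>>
[{"rank": 1, "px": [204, 166], "elevation_m": 1447, "prominence_m": 407}, {"rank": 2, "px": [172, 126], "elevation_m": 1385, "prominence_m": 22}, {"rank": 3, "px": [340, 308], "elevation_m": 1351, "prominence_m": 109}, {"rank": 4, "px": [208, 206], "elevation_m": 1307, "prominence_m": 23}, {"rank": 5, "px": [30, 284], "elevation_m": 1302, "prominence_m": 69}]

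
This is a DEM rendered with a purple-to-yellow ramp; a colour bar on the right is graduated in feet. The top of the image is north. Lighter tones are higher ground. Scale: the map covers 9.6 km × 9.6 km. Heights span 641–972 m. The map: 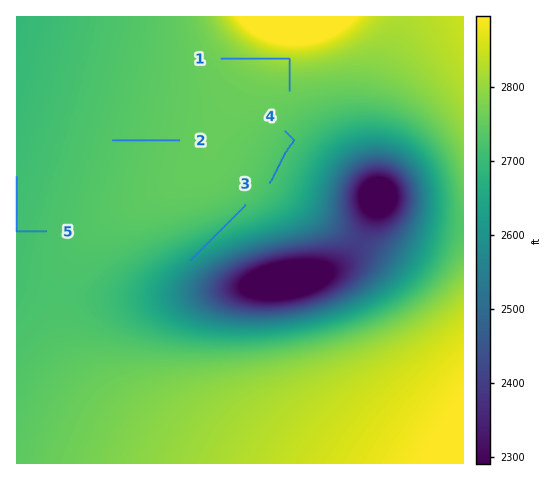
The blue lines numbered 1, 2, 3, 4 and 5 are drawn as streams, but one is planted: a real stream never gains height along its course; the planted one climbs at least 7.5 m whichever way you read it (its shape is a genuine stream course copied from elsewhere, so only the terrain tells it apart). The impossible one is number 1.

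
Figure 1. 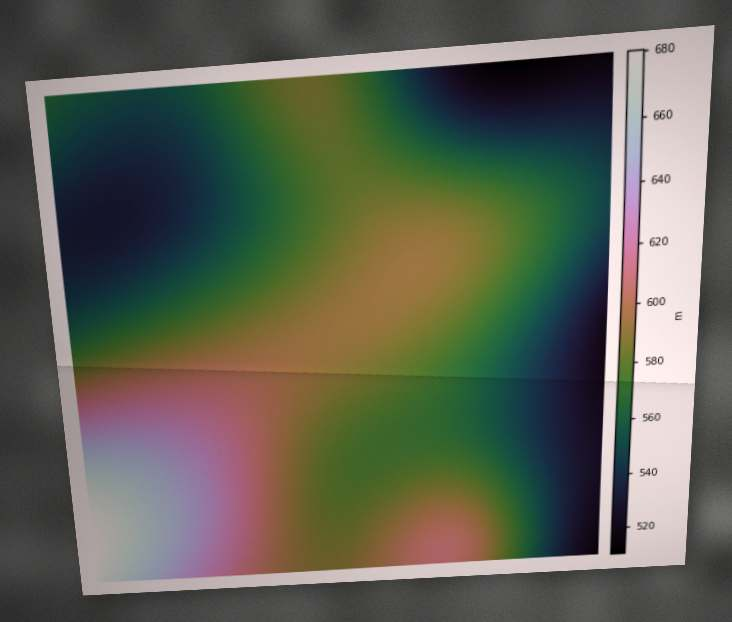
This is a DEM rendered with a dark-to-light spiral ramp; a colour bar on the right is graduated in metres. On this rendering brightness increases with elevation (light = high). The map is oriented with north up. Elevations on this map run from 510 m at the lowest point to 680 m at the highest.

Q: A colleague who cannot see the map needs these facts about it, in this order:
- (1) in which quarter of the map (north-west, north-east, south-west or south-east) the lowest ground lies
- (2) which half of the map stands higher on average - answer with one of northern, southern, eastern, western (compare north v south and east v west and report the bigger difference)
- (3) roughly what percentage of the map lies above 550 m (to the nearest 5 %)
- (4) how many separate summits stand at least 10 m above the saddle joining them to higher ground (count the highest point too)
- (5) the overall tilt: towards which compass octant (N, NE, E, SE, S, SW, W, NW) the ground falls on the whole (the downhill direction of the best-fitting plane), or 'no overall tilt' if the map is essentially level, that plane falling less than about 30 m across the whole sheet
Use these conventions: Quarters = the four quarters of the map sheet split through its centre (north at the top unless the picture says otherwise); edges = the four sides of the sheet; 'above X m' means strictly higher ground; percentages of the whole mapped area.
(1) Look to the north-east quarter for the lowest ground.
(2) On average the southern half of the map is the higher ground.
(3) About 75 % of the map lies above 550 m.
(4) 3 summits rise at least 10 m above their surroundings.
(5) Overall the map slopes down towards the north-east.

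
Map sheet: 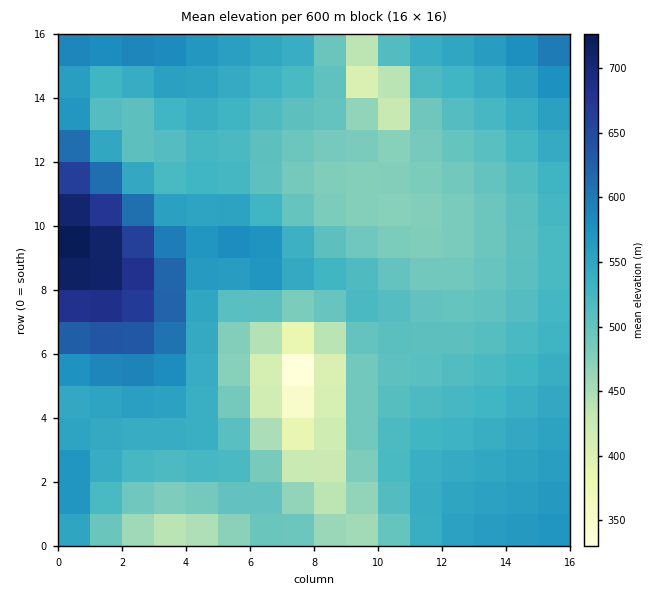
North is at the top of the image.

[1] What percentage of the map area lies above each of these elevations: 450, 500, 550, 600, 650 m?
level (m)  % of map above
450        92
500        71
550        27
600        8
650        5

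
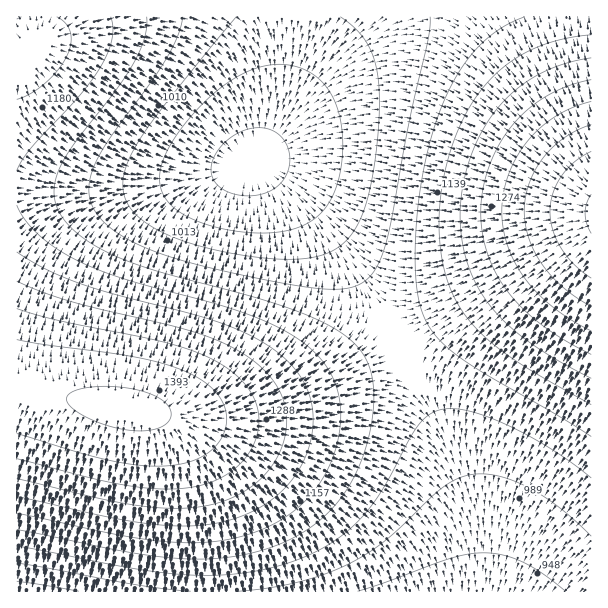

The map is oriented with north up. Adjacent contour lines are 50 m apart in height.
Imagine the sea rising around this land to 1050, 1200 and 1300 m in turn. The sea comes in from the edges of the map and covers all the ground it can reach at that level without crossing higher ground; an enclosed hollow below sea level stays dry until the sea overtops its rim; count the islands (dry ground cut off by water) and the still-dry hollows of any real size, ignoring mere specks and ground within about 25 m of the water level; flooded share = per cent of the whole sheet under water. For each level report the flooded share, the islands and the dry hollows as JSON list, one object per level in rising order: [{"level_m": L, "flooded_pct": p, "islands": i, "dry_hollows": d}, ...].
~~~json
[{"level_m": 1050, "flooded_pct": 35, "islands": 0, "dry_hollows": 0}, {"level_m": 1200, "flooded_pct": 72, "islands": 0, "dry_hollows": 0}, {"level_m": 1300, "flooded_pct": 86, "islands": 0, "dry_hollows": 0}]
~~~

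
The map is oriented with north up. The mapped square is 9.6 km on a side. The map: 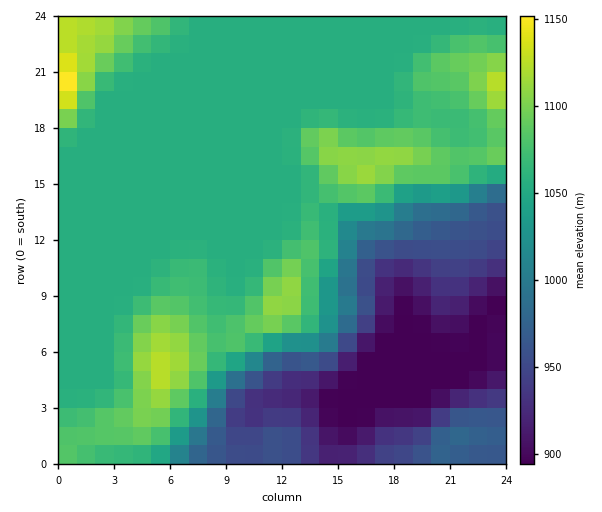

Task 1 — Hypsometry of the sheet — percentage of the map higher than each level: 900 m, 93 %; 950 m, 82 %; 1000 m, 72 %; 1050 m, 68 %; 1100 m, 7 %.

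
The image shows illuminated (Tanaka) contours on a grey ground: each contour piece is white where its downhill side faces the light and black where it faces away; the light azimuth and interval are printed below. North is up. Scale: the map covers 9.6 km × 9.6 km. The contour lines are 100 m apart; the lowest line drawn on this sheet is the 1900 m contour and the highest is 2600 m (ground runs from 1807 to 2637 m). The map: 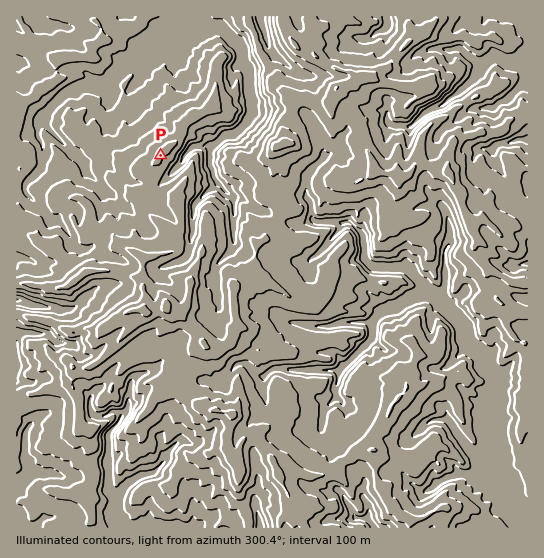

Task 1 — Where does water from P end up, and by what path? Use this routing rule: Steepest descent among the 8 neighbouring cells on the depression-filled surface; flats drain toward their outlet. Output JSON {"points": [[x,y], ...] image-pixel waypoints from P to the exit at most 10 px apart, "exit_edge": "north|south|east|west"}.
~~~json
{"points": [[161, 155], [171, 166], [182, 162], [189, 151], [199, 146], [210, 146], [221, 139], [231, 134], [242, 127], [250, 117], [251, 106], [250, 95], [249, 85], [249, 74], [242, 63], [242, 53], [235, 42], [225, 31], [214, 27], [203, 27], [194, 21], [193, 17]], "exit_edge": "north"}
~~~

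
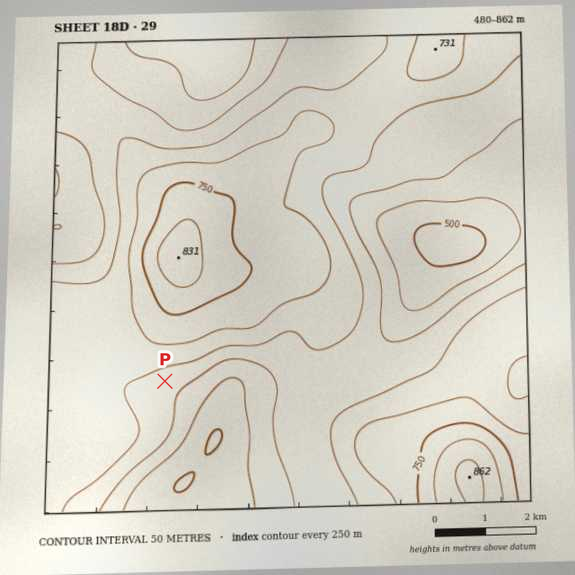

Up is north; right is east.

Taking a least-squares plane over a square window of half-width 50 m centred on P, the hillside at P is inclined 5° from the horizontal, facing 144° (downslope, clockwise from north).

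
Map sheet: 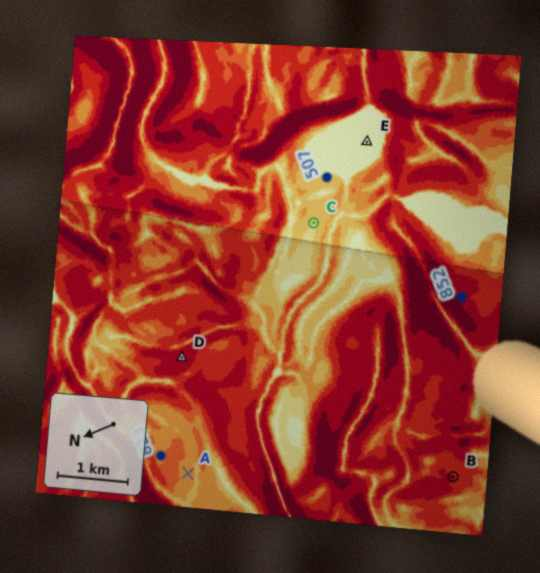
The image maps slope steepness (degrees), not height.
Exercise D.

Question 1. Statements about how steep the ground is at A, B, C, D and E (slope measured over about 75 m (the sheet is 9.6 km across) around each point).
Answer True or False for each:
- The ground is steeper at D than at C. True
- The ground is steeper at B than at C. True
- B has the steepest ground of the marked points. False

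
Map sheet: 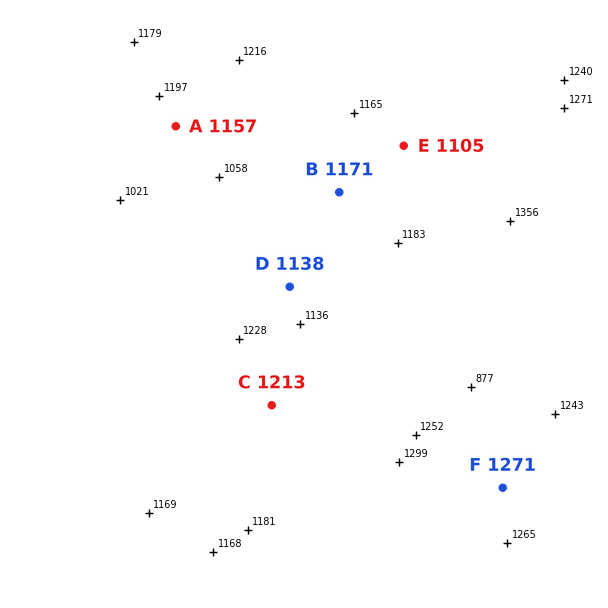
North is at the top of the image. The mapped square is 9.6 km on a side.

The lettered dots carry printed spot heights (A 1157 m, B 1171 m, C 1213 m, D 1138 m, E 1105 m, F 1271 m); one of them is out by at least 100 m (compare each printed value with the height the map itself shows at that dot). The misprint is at E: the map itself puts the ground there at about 1230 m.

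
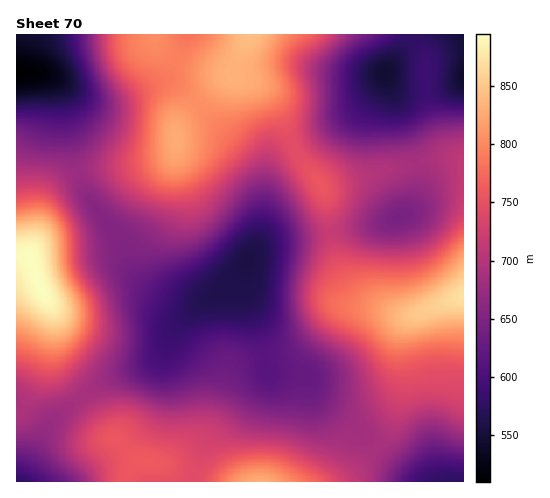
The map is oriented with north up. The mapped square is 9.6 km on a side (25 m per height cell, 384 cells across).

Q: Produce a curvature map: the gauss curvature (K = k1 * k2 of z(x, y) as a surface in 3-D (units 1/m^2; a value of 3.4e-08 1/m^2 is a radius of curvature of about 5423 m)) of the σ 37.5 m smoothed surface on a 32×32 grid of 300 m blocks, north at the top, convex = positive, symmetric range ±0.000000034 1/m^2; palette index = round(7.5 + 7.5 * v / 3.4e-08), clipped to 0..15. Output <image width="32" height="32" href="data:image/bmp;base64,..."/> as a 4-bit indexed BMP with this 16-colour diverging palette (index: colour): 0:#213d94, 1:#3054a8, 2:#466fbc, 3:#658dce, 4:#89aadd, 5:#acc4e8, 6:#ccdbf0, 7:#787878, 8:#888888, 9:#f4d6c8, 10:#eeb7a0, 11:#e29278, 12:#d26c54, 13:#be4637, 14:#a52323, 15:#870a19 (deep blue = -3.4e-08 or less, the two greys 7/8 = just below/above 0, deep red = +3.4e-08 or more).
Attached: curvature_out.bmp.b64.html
<image width="32" height="32" href="data:image/bmp;base64,Qk12AgAAAAAAAHYAAAAoAAAAIAAAACAAAAABAAQAAAAAAAACAAATCwAAEwsAABAAAAAAAAAAlD0hAKhUMAC8b0YAzo1lAN2qiQDoxKwA8NvMAHh4eACIiIgAyNb0AKC37gB4kuIAVGzSADdGvgAjI6UAGQqHAIh5cTdnh2NJzbd4VWVJupd2V5VHiJh2NHmHh2dkJoqXZCXMhmeHd1NnZndnhkh2Z2RFndp3d3h2d3Z3Z4hXeXiHl1i8tkaKqHiHiHZnd2h4RYY0abdneIeIh4qGZ4hlV2RkRCJpuGZmepZ6h3d3d3eHdmUznclmZnqni6h2VniHd2VnZpupd3h3d3u5hkV5h3dmZWd4iHiZdGU2iIdleYd3nZI3eJdomHZQBYdXqph4eO/jN3iGd3eZcT7YVp3IZ2r/9Fd3d5h3ipPf92d4lld7y4M1d3iYh4l0/6d3ZmZ4dyLJZmd4h3d4Zal3eHd3ZncF/4d3ZmZniIdnl2d2Z2euuKl3dlZ2aKq6UlVXiId5n/oDeIdomXjM3EABfNu8lo/5BHeId5uXm8tQA5ztzZR2U5t2d2Vol3iZeqh4vKuEcgGriHeGVneJmH74VniIdnYgI3l3vId3iXZ8x0V2Znd3YwJ4Z9+od3Q2eJUll1Z3eHZVd2e8l3h0RSR1NoUlmXiIh3dnq4d3eGIEiZh2Sblnd2d3eMyHdmhhB+23jJeYd3Z4d2aZVnZnZGi6h56AN3eJy2MRRlV4mrzHZ3eJUDmJvehVM1h4mZvbhnibyHZris23z5d3aZd1NYaL3/qKiIdlNf+odWh2ZDZUbdulaoZ2UybMiIeId4l1apd3IEd2"/>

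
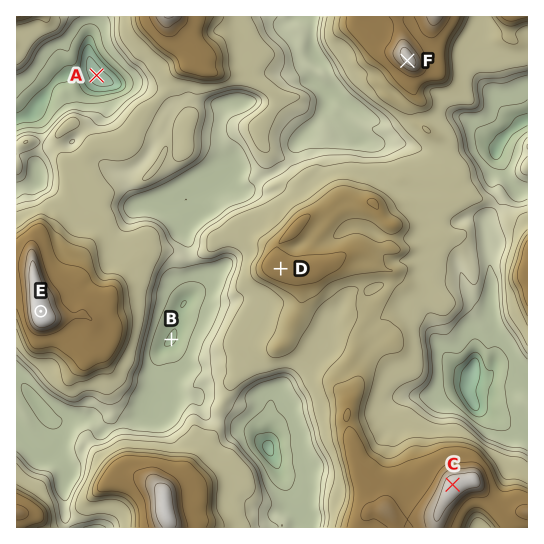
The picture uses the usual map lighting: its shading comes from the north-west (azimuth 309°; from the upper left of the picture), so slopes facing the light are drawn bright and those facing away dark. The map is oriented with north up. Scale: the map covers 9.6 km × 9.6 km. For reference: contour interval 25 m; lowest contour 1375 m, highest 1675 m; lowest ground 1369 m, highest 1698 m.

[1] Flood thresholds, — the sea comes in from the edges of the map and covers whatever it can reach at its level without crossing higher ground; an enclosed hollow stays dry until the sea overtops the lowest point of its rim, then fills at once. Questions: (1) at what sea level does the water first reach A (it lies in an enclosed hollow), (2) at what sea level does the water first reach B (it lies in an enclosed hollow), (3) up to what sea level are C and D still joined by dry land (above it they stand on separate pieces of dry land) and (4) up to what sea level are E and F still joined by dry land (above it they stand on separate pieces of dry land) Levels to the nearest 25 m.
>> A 1425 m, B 1475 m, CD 1550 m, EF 1500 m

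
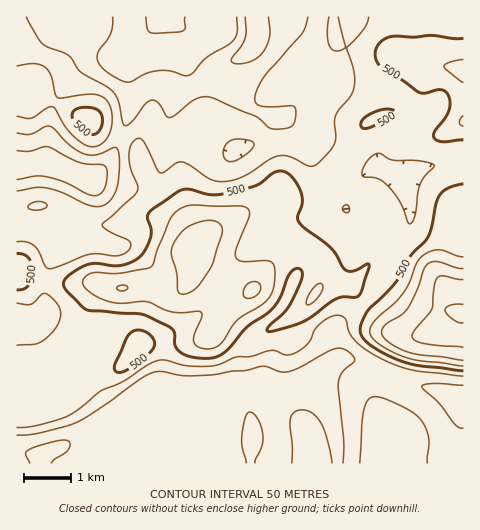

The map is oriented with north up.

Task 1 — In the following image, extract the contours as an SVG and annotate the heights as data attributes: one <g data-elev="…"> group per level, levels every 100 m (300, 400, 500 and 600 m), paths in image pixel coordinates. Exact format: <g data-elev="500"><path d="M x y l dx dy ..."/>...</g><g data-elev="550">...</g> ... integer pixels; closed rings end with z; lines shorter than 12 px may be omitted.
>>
<g data-elev="300"><path d="M185 17l0 10-2 4-28 2-4 0-3-2-2-14"/></g><g data-elev="400"><path d="M255 463l0-3 7-14 1-12-5-15-5-5-3-2-2 1-3 5-3 19 0 10 4 16"/><path d="M332 463l-5-23-6-16-8-10-11-4-8 2-4 7 2 28 0 16"/><path d="M17 435l23-2 37-11 32-20 33-24 12-6 8 0 23 4 22-1 25-4 13 0 18-5 16 5 7 1 14-5 30-17 10-2 8 3 7 9-2 3-11 9-4 11 6 57-1 23"/><path d="M463 428l-3 0-5-3-15-21-18-18 3-2 9-1 29 2"/><path d="M229 161l-4-2-2-6 2-7 4-4 10-3 10 1 5 3-1 4-7 7-10 6z"/><path d="M17 133l14 1 14-7 5-1 19 19 15 9 13 1 19-8 3 5 1 10-2 19-2 11-6 9-8 5-13-1-26-12-16-5-11-1-19 4"/><path d="M245 17l1 19-4 9-10 14 0 3 3 1 8 0 8-2 7-4 5-5 7-16-2-19"/><path d="M308 17l-6 16-37 42-10 20 0 7 5 4 31 0 4 2 1 9-3 8-6 3-10 1-8-2-14-11-41-18-8-1-12 3-19 15-6 3-3-3-8-13-4-2-4 1-6 5-12 15-7 5-2-3-5-22-5-9-7-6-25-14-13-17-20-8-6-3-16-27"/></g><g data-elev="500"><path d="M118 372l11-3 22-18 4-8-2-4-3-5-6-3-6-1-5 1-4 4-14 30 0 5z"/><path d="M193 357l20 1 7-2 6-5 20-23 20-14 8-7 7-10 7-21 7-7 5 0 2 4-4 16-11 20-18 17-2 3 0 2 9 0 24-8 12-6 23-18 8-2 13 0 5-4 8-24 0-5-2 0-13 7-8-1-14-21-31-25-4-7 5-14-1-9-6-13-9-9-5-1-5 1-20 14-34 8-13 1-21-6-8 2-26 17-6 6-1 4 4 11 0 7-6 14-7 8-8 5-11 3-23-3-8 2-15 7-9 8 0 5 2 5 19 19 6 2 48 3 9 2 24 13 2 4 1 10 2 6 6 5z"/><path d="M17 290l7-1 4-3 3-7 1-8-1-8-3-5-4-4-7 0"/><path d="M463 184l-15 4-8 7-4 7-5 26-4 10-16 18-16 28-27 27-6 10-2 8 2 7 6 7 13 9 16 7 21 7 45 5"/><path d="M91 134l5 0 5-5 2-9-2-7-4-3-7-2-9 0-6 2-3 5 2 7 8 8z"/><path d="M362 127l5 1 9-3 16-9 3-5-10-2-14 4-9 7-1 4z"/><path d="M463 38l-9 1-22-4-18 2-23 0-6 2-6 4-3 5-1 6 2 7 4 6 37 25 7 1 15-3 6 2 4 7-1 10-4 9-10 13-1 6 3 3 4 2 22-2"/></g><g data-elev="600"><path d="M245 298l6 0 7-4 3-6-2-5-6-1-6 3-4 7z"/><path d="M183 294l7-2 7-5 14-21 11-34 0-5-5-5-11-1-16 4-9 8-8 11-2 11 6 18 1 17 1 3z"/><path d="M120 291l5-1 3-3-4-2-6 1-1 2z"/><path d="M463 269l-7-1-18-6-6 0-4 2-4 5-6 19-10 20-6 7-16 10-4 7 1 4 4 5 19 10 14 4 43 5"/></g>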